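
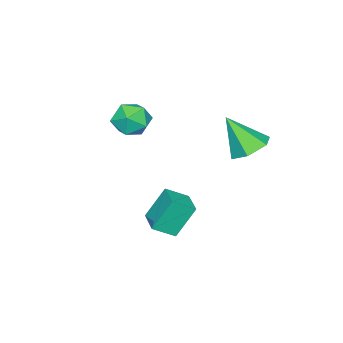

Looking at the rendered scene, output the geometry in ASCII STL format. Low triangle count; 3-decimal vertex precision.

solid 
facet normal 0.294 0.767 0.571
outer loop
vertex -0.722 -0.528 1.417
vertex -1.156 -0.994 2.267
vertex -0.144 -1.192 2.011
endloop
endfacet
facet normal 0.743 0.669 0.024
outer loop
vertex -0.722 -0.528 1.417
vertex -0.144 -1.192 2.011
vertex -0.075 -1.23 0.952
endloop
endfacet
facet normal 0.370 0.726 -0.580
outer loop
vertex -0.722 -0.528 1.417
vertex -0.075 -1.23 0.952
vertex -1.043 -1.055 0.553
endloop
endfacet
facet normal -0.310 0.858 -0.408
outer loop
vertex -0.722 -0.528 1.417
vertex -1.043 -1.055 0.553
vertex -1.711 -0.91 1.365
endloop
endfacet
facet normal -0.357 0.884 0.302
outer loop
vertex -0.722 -0.528 1.417
vertex -1.711 -0.91 1.365
vertex -1.156 -0.994 2.267
endloop
endfacet
facet normal 0.998 0.003 0.065
outer loop
vertex -0.075 -1.23 0.952
vertex -0.144 -1.192 2.011
vertex -0.109 -2.13 1.515
endloop
endfacet
facet normal 0.272 0.161 0.949
outer loop
vertex -0.144 -1.192 2.011
vertex -1.156 -0.994 2.267
vertex -0.777 -1.985 2.327
endloop
endfacet
facet normal -0.782 0.351 0.514
outer loop
vertex -1.156 -0.994 2.267
vertex -1.711 -0.91 1.365
vertex -1.745 -1.81 1.928
endloop
endfacet
facet normal -0.706 0.310 -0.636
outer loop
vertex -1.711 -0.91 1.365
vertex -1.043 -1.055 0.553
vertex -1.676 -1.848 0.869
endloop
endfacet
facet normal 0.394 0.095 -0.914
outer loop
vertex -1.043 -1.055 0.553
vertex -0.075 -1.23 0.952
vertex -0.664 -2.046 0.613
endloop
endfacet
facet normal 0.310 -0.858 0.408
outer loop
vertex -1.098 -2.512 1.463
vertex -0.109 -2.13 1.515
vertex -0.777 -1.985 2.327
endloop
endfacet
facet normal -0.370 -0.726 0.580
outer loop
vertex -1.098 -2.512 1.463
vertex -0.777 -1.985 2.327
vertex -1.745 -1.81 1.928
endloop
endfacet
facet normal -0.743 -0.669 -0.024
outer loop
vertex -1.098 -2.512 1.463
vertex -1.745 -1.81 1.928
vertex -1.676 -1.848 0.869
endloop
endfacet
facet normal -0.294 -0.767 -0.571
outer loop
vertex -1.098 -2.512 1.463
vertex -1.676 -1.848 0.869
vertex -0.664 -2.046 0.613
endloop
endfacet
facet normal 0.357 -0.884 -0.302
outer loop
vertex -1.098 -2.512 1.463
vertex -0.664 -2.046 0.613
vertex -0.109 -2.13 1.515
endloop
endfacet
facet normal 0.706 -0.310 0.636
outer loop
vertex -0.777 -1.985 2.327
vertex -0.109 -2.13 1.515
vertex -0.144 -1.192 2.011
endloop
endfacet
facet normal -0.394 -0.095 0.914
outer loop
vertex -1.745 -1.81 1.928
vertex -0.777 -1.985 2.327
vertex -1.156 -0.994 2.267
endloop
endfacet
facet normal -0.998 -0.003 -0.065
outer loop
vertex -1.676 -1.848 0.869
vertex -1.745 -1.81 1.928
vertex -1.711 -0.91 1.365
endloop
endfacet
facet normal -0.272 -0.161 -0.949
outer loop
vertex -0.664 -2.046 0.613
vertex -1.676 -1.848 0.869
vertex -1.043 -1.055 0.553
endloop
endfacet
facet normal 0.782 -0.351 -0.514
outer loop
vertex -0.109 -2.13 1.515
vertex -0.664 -2.046 0.613
vertex -0.075 -1.23 0.952
endloop
endfacet
facet normal -0.412 0.303 0.859
outer loop
vertex 0.41 1.278 -1.435
vertex 1.363 2.328 -1.349
vertex -0.361 2.031 -2.07
endloop
endfacet
facet normal -0.671 -0.739 -0.061
outer loop
vertex 0.397 1.472 -3.651
vertex 0.41 1.278 -1.435
vertex -0.361 2.031 -2.07
endloop
endfacet
facet normal -0.412 0.304 0.859
outer loop
vertex -0.361 2.031 -2.07
vertex 1.363 2.328 -1.349
vertex 0.592 3.08 -1.984
endloop
endfacet
facet normal -0.616 0.602 -0.508
outer loop
vertex 0.592 3.08 -1.984
vertex 0.397 1.472 -3.651
vertex -0.361 2.031 -2.07
endloop
endfacet
facet normal 0.617 -0.601 0.508
outer loop
vertex 0.41 1.278 -1.435
vertex 2.121 1.769 -2.93
vertex 1.363 2.328 -1.349
endloop
endfacet
facet normal -0.671 -0.739 -0.061
outer loop
vertex 1.168 0.72 -3.016
vertex 0.41 1.278 -1.435
vertex 0.397 1.472 -3.651
endloop
endfacet
facet normal 0.616 -0.602 0.508
outer loop
vertex 1.168 0.72 -3.016
vertex 2.121 1.769 -2.93
vertex 0.41 1.278 -1.435
endloop
endfacet
facet normal 0.671 0.739 0.060
outer loop
vertex 1.363 2.328 -1.349
vertex 2.121 1.769 -2.93
vertex 0.592 3.08 -1.984
endloop
endfacet
facet normal -0.617 0.601 -0.508
outer loop
vertex 1.35 2.522 -3.565
vertex 0.397 1.472 -3.651
vertex 0.592 3.08 -1.984
endloop
endfacet
facet normal 0.671 0.739 0.061
outer loop
vertex 0.592 3.08 -1.984
vertex 2.121 1.769 -2.93
vertex 1.35 2.522 -3.565
endloop
endfacet
facet normal 0.412 -0.303 -0.859
outer loop
vertex 1.35 2.522 -3.565
vertex 1.168 0.72 -3.016
vertex 0.397 1.472 -3.651
endloop
endfacet
facet normal 0.412 -0.303 -0.859
outer loop
vertex 2.121 1.769 -2.93
vertex 1.168 0.72 -3.016
vertex 1.35 2.522 -3.565
endloop
endfacet
facet normal -0.137 0.549 -0.825
outer loop
vertex -1.314 3.655 0.478
vertex -2.173 4.096 0.914
vertex -1.221 4.541 1.052
endloop
endfacet
facet normal 0.959 -0.218 0.182
outer loop
vertex -1.314 3.655 0.478
vertex -1.221 4.541 1.052
vertex -1.887 2.944 2.646
endloop
endfacet
facet normal -0.137 0.549 -0.824
outer loop
vertex -1.221 4.541 1.052
vertex -2.173 4.096 0.914
vertex -2.08 4.982 1.489
endloop
endfacet
facet normal 0.577 0.444 0.686
outer loop
vertex -1.221 4.541 1.052
vertex -2.08 4.982 1.489
vertex -1.887 2.944 2.646
endloop
endfacet
facet normal -0.136 0.549 -0.824
outer loop
vertex -2.08 4.982 1.489
vertex -2.173 4.096 0.914
vertex -3.032 4.538 1.35
endloop
endfacet
facet normal -0.328 0.443 0.834
outer loop
vertex -2.08 4.982 1.489
vertex -3.032 4.538 1.35
vertex -1.887 2.944 2.646
endloop
endfacet
facet normal -0.136 0.549 -0.825
outer loop
vertex -3.032 4.538 1.35
vertex -2.173 4.096 0.914
vertex -3.126 3.652 0.776
endloop
endfacet
facet normal -0.849 -0.220 0.479
outer loop
vertex -3.032 4.538 1.35
vertex -3.126 3.652 0.776
vertex -1.887 2.944 2.646
endloop
endfacet
facet normal -0.136 0.549 -0.825
outer loop
vertex -3.126 3.652 0.776
vertex -2.173 4.096 0.914
vertex -2.266 3.211 0.34
endloop
endfacet
facet normal -0.466 -0.884 -0.026
outer loop
vertex -3.126 3.652 0.776
vertex -2.266 3.211 0.34
vertex -1.887 2.944 2.646
endloop
endfacet
facet normal -0.137 0.549 -0.825
outer loop
vertex -2.266 3.211 0.34
vertex -2.173 4.096 0.914
vertex -1.314 3.655 0.478
endloop
endfacet
facet normal 0.437 -0.883 -0.174
outer loop
vertex -2.266 3.211 0.34
vertex -1.314 3.655 0.478
vertex -1.887 2.944 2.646
endloop
endfacet

endsolid


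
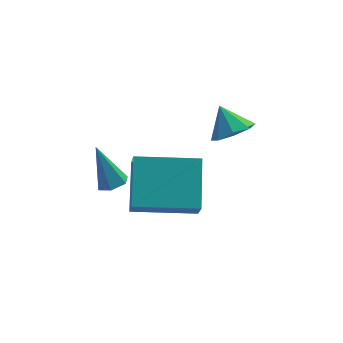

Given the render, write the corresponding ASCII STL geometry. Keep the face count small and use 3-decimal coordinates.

solid 
facet normal 0.225 -0.641 -0.733
outer loop
vertex 4.579 2.255 -0.708
vertex 3.951 1.856 -0.552
vertex 4.117 2.439 -1.011
endloop
endfacet
facet normal 0.350 0.936 0.036
outer loop
vertex 4.579 2.255 -0.708
vertex 4.117 2.439 -1.011
vertex 3.709 2.544 0.232
endloop
endfacet
facet normal 0.226 -0.642 -0.733
outer loop
vertex 4.117 2.439 -1.011
vertex 3.951 1.856 -0.552
vertex 3.558 2.281 -1.045
endloop
endfacet
facet normal -0.259 0.952 -0.165
outer loop
vertex 4.117 2.439 -1.011
vertex 3.558 2.281 -1.045
vertex 3.709 2.544 0.232
endloop
endfacet
facet normal 0.225 -0.642 -0.733
outer loop
vertex 3.558 2.281 -1.045
vertex 3.951 1.856 -0.552
vertex 3.229 1.875 -0.79
endloop
endfacet
facet normal -0.787 0.616 -0.034
outer loop
vertex 3.558 2.281 -1.045
vertex 3.229 1.875 -0.79
vertex 3.709 2.544 0.232
endloop
endfacet
facet normal 0.225 -0.642 -0.733
outer loop
vertex 3.229 1.875 -0.79
vertex 3.951 1.856 -0.552
vertex 3.323 1.458 -0.396
endloop
endfacet
facet normal -0.927 0.125 0.354
outer loop
vertex 3.229 1.875 -0.79
vertex 3.323 1.458 -0.396
vertex 3.709 2.544 0.232
endloop
endfacet
facet normal 0.225 -0.642 -0.733
outer loop
vertex 3.323 1.458 -0.396
vertex 3.951 1.856 -0.552
vertex 3.784 1.274 -0.093
endloop
endfacet
facet normal -0.597 -0.232 0.768
outer loop
vertex 3.323 1.458 -0.396
vertex 3.784 1.274 -0.093
vertex 3.709 2.544 0.232
endloop
endfacet
facet normal 0.226 -0.642 -0.732
outer loop
vertex 3.784 1.274 -0.093
vertex 3.951 1.856 -0.552
vertex 4.343 1.432 -0.059
endloop
endfacet
facet normal 0.011 -0.247 0.969
outer loop
vertex 3.784 1.274 -0.093
vertex 4.343 1.432 -0.059
vertex 3.709 2.544 0.232
endloop
endfacet
facet normal 0.226 -0.643 -0.732
outer loop
vertex 4.343 1.432 -0.059
vertex 3.951 1.856 -0.552
vertex 4.672 1.838 -0.314
endloop
endfacet
facet normal 0.540 0.089 0.837
outer loop
vertex 4.343 1.432 -0.059
vertex 4.672 1.838 -0.314
vertex 3.709 2.544 0.232
endloop
endfacet
facet normal 0.226 -0.642 -0.733
outer loop
vertex 4.672 1.838 -0.314
vertex 3.951 1.856 -0.552
vertex 4.579 2.255 -0.708
endloop
endfacet
facet normal 0.680 0.578 0.451
outer loop
vertex 4.672 1.838 -0.314
vertex 4.579 2.255 -0.708
vertex 3.709 2.544 0.232
endloop
endfacet
facet normal 0.224 -0.420 -0.880
outer loop
vertex 0.242 1.121 -1.361
vertex -0.076 1.454 -1.601
vertex 0.425 1.577 -1.532
endloop
endfacet
facet normal 0.810 -0.109 0.576
outer loop
vertex 0.242 1.121 -1.361
vertex 0.425 1.577 -1.532
vertex -0.424 2.106 -0.239
endloop
endfacet
facet normal 0.224 -0.421 -0.879
outer loop
vertex 0.425 1.577 -1.532
vertex -0.076 1.454 -1.601
vertex 0.106 1.91 -1.773
endloop
endfacet
facet normal 0.665 0.735 0.136
outer loop
vertex 0.425 1.577 -1.532
vertex 0.106 1.91 -1.773
vertex -0.424 2.106 -0.239
endloop
endfacet
facet normal 0.224 -0.421 -0.879
outer loop
vertex 0.106 1.91 -1.773
vertex -0.076 1.454 -1.601
vertex -0.394 1.788 -1.842
endloop
endfacet
facet normal -0.207 0.959 -0.194
outer loop
vertex 0.106 1.91 -1.773
vertex -0.394 1.788 -1.842
vertex -0.424 2.106 -0.239
endloop
endfacet
facet normal 0.225 -0.420 -0.879
outer loop
vertex -0.394 1.788 -1.842
vertex -0.076 1.454 -1.601
vertex -0.577 1.332 -1.671
endloop
endfacet
facet normal -0.935 0.343 -0.086
outer loop
vertex -0.394 1.788 -1.842
vertex -0.577 1.332 -1.671
vertex -0.424 2.106 -0.239
endloop
endfacet
facet normal 0.225 -0.421 -0.879
outer loop
vertex -0.577 1.332 -1.671
vertex -0.076 1.454 -1.601
vertex -0.259 0.999 -1.43
endloop
endfacet
facet normal -0.791 -0.499 0.354
outer loop
vertex -0.577 1.332 -1.671
vertex -0.259 0.999 -1.43
vertex -0.424 2.106 -0.239
endloop
endfacet
facet normal 0.223 -0.420 -0.879
outer loop
vertex -0.259 0.999 -1.43
vertex -0.076 1.454 -1.601
vertex 0.242 1.121 -1.361
endloop
endfacet
facet normal 0.082 -0.724 0.685
outer loop
vertex -0.259 0.999 -1.43
vertex 0.242 1.121 -1.361
vertex -0.424 2.106 -0.239
endloop
endfacet
facet normal -0.960 0.269 0.078
outer loop
vertex 0.374 0.993 -2.508
vertex 0.869 2.474 -1.516
vertex 0.468 1.609 -3.475
endloop
endfacet
facet normal -0.268 -0.801 -0.536
outer loop
vertex 2.551 1.026 -3.644
vertex 0.374 0.993 -2.508
vertex 0.468 1.609 -3.475
endloop
endfacet
facet normal -0.960 0.269 0.078
outer loop
vertex 0.468 1.609 -3.475
vertex 0.869 2.474 -1.516
vertex 0.963 3.09 -2.483
endloop
endfacet
facet normal 0.082 0.536 -0.840
outer loop
vertex 0.963 3.09 -2.483
vertex 2.551 1.026 -3.644
vertex 0.468 1.609 -3.475
endloop
endfacet
facet normal -0.082 -0.536 0.840
outer loop
vertex 0.374 0.993 -2.508
vertex 2.952 1.891 -1.685
vertex 0.869 2.474 -1.516
endloop
endfacet
facet normal -0.268 -0.801 -0.536
outer loop
vertex 2.457 0.41 -2.677
vertex 0.374 0.993 -2.508
vertex 2.551 1.026 -3.644
endloop
endfacet
facet normal -0.082 -0.536 0.840
outer loop
vertex 2.457 0.41 -2.677
vertex 2.952 1.891 -1.685
vertex 0.374 0.993 -2.508
endloop
endfacet
facet normal 0.268 0.801 0.536
outer loop
vertex 0.869 2.474 -1.516
vertex 2.952 1.891 -1.685
vertex 0.963 3.09 -2.483
endloop
endfacet
facet normal 0.082 0.536 -0.840
outer loop
vertex 3.046 2.507 -2.652
vertex 2.551 1.026 -3.644
vertex 0.963 3.09 -2.483
endloop
endfacet
facet normal 0.268 0.801 0.536
outer loop
vertex 0.963 3.09 -2.483
vertex 2.952 1.891 -1.685
vertex 3.046 2.507 -2.652
endloop
endfacet
facet normal 0.960 -0.269 -0.078
outer loop
vertex 3.046 2.507 -2.652
vertex 2.457 0.41 -2.677
vertex 2.551 1.026 -3.644
endloop
endfacet
facet normal 0.960 -0.269 -0.078
outer loop
vertex 2.952 1.891 -1.685
vertex 2.457 0.41 -2.677
vertex 3.046 2.507 -2.652
endloop
endfacet

endsolid


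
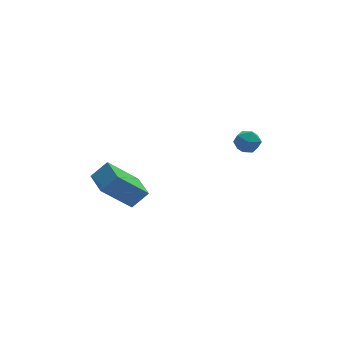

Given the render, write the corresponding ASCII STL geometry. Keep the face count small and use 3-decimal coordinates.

solid 
facet normal -0.723 -0.046 -0.689
outer loop
vertex -2.253 2.508 -1.25
vertex -2.382 3.75 -1.197
vertex -0.934 2.705 -2.646
endloop
endfacet
facet normal 0.103 -0.994 -0.043
outer loop
vertex -0.218 2.75 -1.963
vertex -2.253 2.508 -1.25
vertex -0.934 2.705 -2.646
endloop
endfacet
facet normal -0.723 -0.045 -0.690
outer loop
vertex -0.934 2.705 -2.646
vertex -2.382 3.75 -1.197
vertex -1.063 3.947 -2.592
endloop
endfacet
facet normal 0.683 0.102 -0.723
outer loop
vertex -1.063 3.947 -2.592
vertex -0.218 2.75 -1.963
vertex -0.934 2.705 -2.646
endloop
endfacet
facet normal -0.683 -0.102 0.723
outer loop
vertex -2.253 2.508 -1.25
vertex -1.666 3.795 -0.514
vertex -2.382 3.75 -1.197
endloop
endfacet
facet normal 0.103 -0.994 -0.043
outer loop
vertex -1.537 2.553 -0.568
vertex -2.253 2.508 -1.25
vertex -0.218 2.75 -1.963
endloop
endfacet
facet normal -0.683 -0.102 0.723
outer loop
vertex -1.537 2.553 -0.568
vertex -1.666 3.795 -0.514
vertex -2.253 2.508 -1.25
endloop
endfacet
facet normal -0.103 0.994 0.043
outer loop
vertex -2.382 3.75 -1.197
vertex -1.666 3.795 -0.514
vertex -1.063 3.947 -2.592
endloop
endfacet
facet normal 0.683 0.102 -0.724
outer loop
vertex -0.347 3.992 -1.91
vertex -0.218 2.75 -1.963
vertex -1.063 3.947 -2.592
endloop
endfacet
facet normal -0.103 0.994 0.043
outer loop
vertex -1.063 3.947 -2.592
vertex -1.666 3.795 -0.514
vertex -0.347 3.992 -1.91
endloop
endfacet
facet normal 0.723 0.046 0.690
outer loop
vertex -0.347 3.992 -1.91
vertex -1.537 2.553 -0.568
vertex -0.218 2.75 -1.963
endloop
endfacet
facet normal 0.723 0.045 0.689
outer loop
vertex -1.666 3.795 -0.514
vertex -1.537 2.553 -0.568
vertex -0.347 3.992 -1.91
endloop
endfacet
facet normal -0.316 0.943 -0.105
outer loop
vertex 3.972 3.189 0.157
vertex 3.386 3.014 0.351
vertex 3.822 3.208 0.78
endloop
endfacet
facet normal 0.377 0.924 0.062
outer loop
vertex 3.972 3.189 0.157
vertex 3.822 3.208 0.78
vertex 4.395 2.987 0.595
endloop
endfacet
facet normal 0.714 0.545 -0.438
outer loop
vertex 3.972 3.189 0.157
vertex 4.395 2.987 0.595
vertex 4.313 2.657 0.051
endloop
endfacet
facet normal 0.231 0.330 -0.915
outer loop
vertex 3.972 3.189 0.157
vertex 4.313 2.657 0.051
vertex 3.69 2.674 -0.1
endloop
endfacet
facet normal -0.407 0.576 -0.709
outer loop
vertex 3.972 3.189 0.157
vertex 3.69 2.674 -0.1
vertex 3.386 3.014 0.351
endloop
endfacet
facet normal 0.444 0.578 0.685
outer loop
vertex 4.395 2.987 0.595
vertex 3.822 3.208 0.78
vertex 4.07 2.686 1.06
endloop
endfacet
facet normal -0.677 0.609 0.413
outer loop
vertex 3.822 3.208 0.78
vertex 3.386 3.014 0.351
vertex 3.447 2.703 0.909
endloop
endfacet
facet normal -0.824 0.015 -0.566
outer loop
vertex 3.386 3.014 0.351
vertex 3.69 2.674 -0.1
vertex 3.365 2.373 0.365
endloop
endfacet
facet normal 0.208 -0.384 -0.900
outer loop
vertex 3.69 2.674 -0.1
vertex 4.313 2.657 0.051
vertex 3.938 2.152 0.18
endloop
endfacet
facet normal 0.991 -0.035 -0.128
outer loop
vertex 4.313 2.657 0.051
vertex 4.395 2.987 0.595
vertex 4.374 2.346 0.609
endloop
endfacet
facet normal -0.231 -0.330 0.915
outer loop
vertex 3.788 2.171 0.803
vertex 4.07 2.686 1.06
vertex 3.447 2.703 0.909
endloop
endfacet
facet normal -0.714 -0.545 0.438
outer loop
vertex 3.788 2.171 0.803
vertex 3.447 2.703 0.909
vertex 3.365 2.373 0.365
endloop
endfacet
facet normal -0.377 -0.924 -0.062
outer loop
vertex 3.788 2.171 0.803
vertex 3.365 2.373 0.365
vertex 3.938 2.152 0.18
endloop
endfacet
facet normal 0.316 -0.943 0.105
outer loop
vertex 3.788 2.171 0.803
vertex 3.938 2.152 0.18
vertex 4.374 2.346 0.609
endloop
endfacet
facet normal 0.407 -0.576 0.709
outer loop
vertex 3.788 2.171 0.803
vertex 4.374 2.346 0.609
vertex 4.07 2.686 1.06
endloop
endfacet
facet normal -0.208 0.384 0.900
outer loop
vertex 3.447 2.703 0.909
vertex 4.07 2.686 1.06
vertex 3.822 3.208 0.78
endloop
endfacet
facet normal -0.991 0.035 0.128
outer loop
vertex 3.365 2.373 0.365
vertex 3.447 2.703 0.909
vertex 3.386 3.014 0.351
endloop
endfacet
facet normal -0.444 -0.578 -0.685
outer loop
vertex 3.938 2.152 0.18
vertex 3.365 2.373 0.365
vertex 3.69 2.674 -0.1
endloop
endfacet
facet normal 0.677 -0.609 -0.413
outer loop
vertex 4.374 2.346 0.609
vertex 3.938 2.152 0.18
vertex 4.313 2.657 0.051
endloop
endfacet
facet normal 0.824 -0.015 0.566
outer loop
vertex 4.07 2.686 1.06
vertex 4.374 2.346 0.609
vertex 4.395 2.987 0.595
endloop
endfacet

endsolid


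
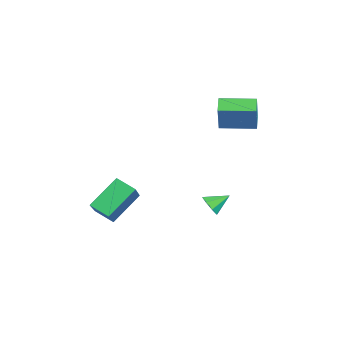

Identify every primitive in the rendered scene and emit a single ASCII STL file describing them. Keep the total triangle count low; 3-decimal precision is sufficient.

solid 
facet normal 0.181 -0.835 -0.520
outer loop
vertex 0.001 2.667 -2.638
vertex -0.478 2.349 -2.294
vertex -0.459 2.706 -2.861
endloop
endfacet
facet normal 0.266 0.880 -0.394
outer loop
vertex 0.001 2.667 -2.638
vertex -0.459 2.706 -2.861
vertex -0.682 3.291 -1.706
endloop
endfacet
facet normal 0.181 -0.835 -0.520
outer loop
vertex -0.459 2.706 -2.861
vertex -0.478 2.349 -2.294
vertex -0.93 2.536 -2.752
endloop
endfacet
facet normal -0.394 0.787 -0.475
outer loop
vertex -0.459 2.706 -2.861
vertex -0.93 2.536 -2.752
vertex -0.682 3.291 -1.706
endloop
endfacet
facet normal 0.182 -0.835 -0.520
outer loop
vertex -0.93 2.536 -2.752
vertex -0.478 2.349 -2.294
vertex -1.137 2.256 -2.375
endloop
endfacet
facet normal -0.873 0.469 -0.131
outer loop
vertex -0.93 2.536 -2.752
vertex -1.137 2.256 -2.375
vertex -0.682 3.291 -1.706
endloop
endfacet
facet normal 0.182 -0.834 -0.522
outer loop
vertex -1.137 2.256 -2.375
vertex -0.478 2.349 -2.294
vertex -0.957 2.03 -1.951
endloop
endfacet
facet normal -0.893 0.110 0.437
outer loop
vertex -1.137 2.256 -2.375
vertex -0.957 2.03 -1.951
vertex -0.682 3.291 -1.706
endloop
endfacet
facet normal 0.182 -0.834 -0.521
outer loop
vertex -0.957 2.03 -1.951
vertex -0.478 2.349 -2.294
vertex -0.497 1.991 -1.728
endloop
endfacet
facet normal -0.440 -0.078 0.895
outer loop
vertex -0.957 2.03 -1.951
vertex -0.497 1.991 -1.728
vertex -0.682 3.291 -1.706
endloop
endfacet
facet normal 0.180 -0.834 -0.521
outer loop
vertex -0.497 1.991 -1.728
vertex -0.478 2.349 -2.294
vertex -0.026 2.161 -1.837
endloop
endfacet
facet normal 0.220 0.015 0.975
outer loop
vertex -0.497 1.991 -1.728
vertex -0.026 2.161 -1.837
vertex -0.682 3.291 -1.706
endloop
endfacet
facet normal 0.180 -0.834 -0.521
outer loop
vertex -0.026 2.161 -1.837
vertex -0.478 2.349 -2.294
vertex 0.181 2.441 -2.214
endloop
endfacet
facet normal 0.700 0.333 0.632
outer loop
vertex -0.026 2.161 -1.837
vertex 0.181 2.441 -2.214
vertex -0.682 3.291 -1.706
endloop
endfacet
facet normal 0.180 -0.834 -0.521
outer loop
vertex 0.181 2.441 -2.214
vertex -0.478 2.349 -2.294
vertex 0.001 2.667 -2.638
endloop
endfacet
facet normal 0.719 0.692 0.064
outer loop
vertex 0.181 2.441 -2.214
vertex 0.001 2.667 -2.638
vertex -0.682 3.291 -1.706
endloop
endfacet
facet normal -0.889 0.063 0.454
outer loop
vertex -2.39 2.773 4.01
vertex -2.248 4.587 4.036
vertex -3.154 2.854 2.505
endloop
endfacet
facet normal -0.078 -0.997 -0.014
outer loop
vertex -2.292 2.793 2.064
vertex -2.39 2.773 4.01
vertex -3.154 2.854 2.505
endloop
endfacet
facet normal -0.889 0.063 0.454
outer loop
vertex -3.154 2.854 2.505
vertex -2.248 4.587 4.036
vertex -3.012 4.669 2.531
endloop
endfacet
facet normal -0.452 0.048 -0.891
outer loop
vertex -3.012 4.669 2.531
vertex -2.292 2.793 2.064
vertex -3.154 2.854 2.505
endloop
endfacet
facet normal 0.452 -0.048 0.891
outer loop
vertex -2.39 2.773 4.01
vertex -1.386 4.526 3.595
vertex -2.248 4.587 4.036
endloop
endfacet
facet normal -0.079 -0.997 -0.014
outer loop
vertex -1.528 2.711 3.569
vertex -2.39 2.773 4.01
vertex -2.292 2.793 2.064
endloop
endfacet
facet normal 0.452 -0.048 0.891
outer loop
vertex -1.528 2.711 3.569
vertex -1.386 4.526 3.595
vertex -2.39 2.773 4.01
endloop
endfacet
facet normal 0.078 0.997 0.015
outer loop
vertex -2.248 4.587 4.036
vertex -1.386 4.526 3.595
vertex -3.012 4.669 2.531
endloop
endfacet
facet normal -0.452 0.048 -0.891
outer loop
vertex -2.15 4.607 2.09
vertex -2.292 2.793 2.064
vertex -3.012 4.669 2.531
endloop
endfacet
facet normal 0.079 0.997 0.014
outer loop
vertex -3.012 4.669 2.531
vertex -1.386 4.526 3.595
vertex -2.15 4.607 2.09
endloop
endfacet
facet normal 0.889 -0.063 -0.454
outer loop
vertex -2.15 4.607 2.09
vertex -1.528 2.711 3.569
vertex -2.292 2.793 2.064
endloop
endfacet
facet normal 0.889 -0.063 -0.454
outer loop
vertex -1.386 4.526 3.595
vertex -1.528 2.711 3.569
vertex -2.15 4.607 2.09
endloop
endfacet
facet normal -0.441 0.607 0.662
outer loop
vertex 1.988 -1.96 0.786
vertex 2.44 -1.089 0.288
vertex 0.328 -1.809 -0.458
endloop
endfacet
facet normal -0.411 -0.791 0.452
outer loop
vertex 1.2 -3.011 -1.768
vertex 1.988 -1.96 0.786
vertex 0.328 -1.809 -0.458
endloop
endfacet
facet normal -0.441 0.607 0.661
outer loop
vertex 0.328 -1.809 -0.458
vertex 2.44 -1.089 0.288
vertex 0.78 -0.939 -0.956
endloop
endfacet
facet normal -0.798 0.072 -0.598
outer loop
vertex 0.78 -0.939 -0.956
vertex 1.2 -3.011 -1.768
vertex 0.328 -1.809 -0.458
endloop
endfacet
facet normal 0.798 -0.072 0.598
outer loop
vertex 1.988 -1.96 0.786
vertex 3.312 -2.291 -1.022
vertex 2.44 -1.089 0.288
endloop
endfacet
facet normal -0.411 -0.792 0.452
outer loop
vertex 2.86 -3.161 -0.524
vertex 1.988 -1.96 0.786
vertex 1.2 -3.011 -1.768
endloop
endfacet
facet normal 0.798 -0.073 0.598
outer loop
vertex 2.86 -3.161 -0.524
vertex 3.312 -2.291 -1.022
vertex 1.988 -1.96 0.786
endloop
endfacet
facet normal 0.411 0.791 -0.453
outer loop
vertex 2.44 -1.089 0.288
vertex 3.312 -2.291 -1.022
vertex 0.78 -0.939 -0.956
endloop
endfacet
facet normal -0.798 0.072 -0.598
outer loop
vertex 1.652 -2.14 -2.266
vertex 1.2 -3.011 -1.768
vertex 0.78 -0.939 -0.956
endloop
endfacet
facet normal 0.411 0.792 -0.452
outer loop
vertex 0.78 -0.939 -0.956
vertex 3.312 -2.291 -1.022
vertex 1.652 -2.14 -2.266
endloop
endfacet
facet normal 0.441 -0.607 -0.661
outer loop
vertex 1.652 -2.14 -2.266
vertex 2.86 -3.161 -0.524
vertex 1.2 -3.011 -1.768
endloop
endfacet
facet normal 0.440 -0.607 -0.661
outer loop
vertex 3.312 -2.291 -1.022
vertex 2.86 -3.161 -0.524
vertex 1.652 -2.14 -2.266
endloop
endfacet

endsolid


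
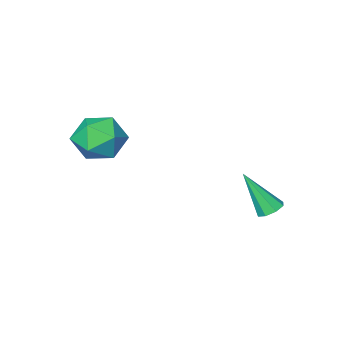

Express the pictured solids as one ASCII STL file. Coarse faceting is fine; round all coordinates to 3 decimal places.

solid 
facet normal 0.041 -0.273 0.961
outer loop
vertex 4.501 -2.255 4.188
vertex 3.309 -2.378 4.204
vertex 4.003 -3.309 3.91
endloop
endfacet
facet normal 0.637 -0.463 0.616
outer loop
vertex 4.501 -2.255 4.188
vertex 4.003 -3.309 3.91
vertex 4.926 -2.895 3.268
endloop
endfacet
facet normal 0.931 0.126 0.343
outer loop
vertex 4.501 -2.255 4.188
vertex 4.926 -2.895 3.268
vertex 4.803 -1.707 3.166
endloop
endfacet
facet normal 0.517 0.681 0.518
outer loop
vertex 4.501 -2.255 4.188
vertex 4.803 -1.707 3.166
vertex 3.803 -1.387 3.744
endloop
endfacet
facet normal -0.033 0.434 0.900
outer loop
vertex 4.501 -2.255 4.188
vertex 3.803 -1.387 3.744
vertex 3.309 -2.378 4.204
endloop
endfacet
facet normal 0.451 -0.889 0.075
outer loop
vertex 4.926 -2.895 3.268
vertex 4.003 -3.309 3.91
vertex 3.997 -3.413 2.716
endloop
endfacet
facet normal -0.512 -0.581 0.632
outer loop
vertex 4.003 -3.309 3.91
vertex 3.309 -2.378 4.204
vertex 2.997 -3.093 3.294
endloop
endfacet
facet normal -0.631 0.563 0.534
outer loop
vertex 3.309 -2.378 4.204
vertex 3.803 -1.387 3.744
vertex 2.874 -1.905 3.192
endloop
endfacet
facet normal 0.259 0.962 -0.085
outer loop
vertex 3.803 -1.387 3.744
vertex 4.803 -1.707 3.166
vertex 3.797 -1.491 2.55
endloop
endfacet
facet normal 0.927 0.064 -0.369
outer loop
vertex 4.803 -1.707 3.166
vertex 4.926 -2.895 3.268
vertex 4.491 -2.422 2.256
endloop
endfacet
facet normal -0.517 -0.681 -0.518
outer loop
vertex 3.299 -2.545 2.272
vertex 3.997 -3.413 2.716
vertex 2.997 -3.093 3.294
endloop
endfacet
facet normal -0.931 -0.126 -0.343
outer loop
vertex 3.299 -2.545 2.272
vertex 2.997 -3.093 3.294
vertex 2.874 -1.905 3.192
endloop
endfacet
facet normal -0.637 0.463 -0.616
outer loop
vertex 3.299 -2.545 2.272
vertex 2.874 -1.905 3.192
vertex 3.797 -1.491 2.55
endloop
endfacet
facet normal -0.041 0.273 -0.961
outer loop
vertex 3.299 -2.545 2.272
vertex 3.797 -1.491 2.55
vertex 4.491 -2.422 2.256
endloop
endfacet
facet normal 0.033 -0.434 -0.900
outer loop
vertex 3.299 -2.545 2.272
vertex 4.491 -2.422 2.256
vertex 3.997 -3.413 2.716
endloop
endfacet
facet normal -0.259 -0.962 0.085
outer loop
vertex 2.997 -3.093 3.294
vertex 3.997 -3.413 2.716
vertex 4.003 -3.309 3.91
endloop
endfacet
facet normal -0.927 -0.064 0.369
outer loop
vertex 2.874 -1.905 3.192
vertex 2.997 -3.093 3.294
vertex 3.309 -2.378 4.204
endloop
endfacet
facet normal -0.451 0.889 -0.075
outer loop
vertex 3.797 -1.491 2.55
vertex 2.874 -1.905 3.192
vertex 3.803 -1.387 3.744
endloop
endfacet
facet normal 0.512 0.581 -0.632
outer loop
vertex 4.491 -2.422 2.256
vertex 3.797 -1.491 2.55
vertex 4.803 -1.707 3.166
endloop
endfacet
facet normal 0.631 -0.563 -0.534
outer loop
vertex 3.997 -3.413 2.716
vertex 4.491 -2.422 2.256
vertex 4.926 -2.895 3.268
endloop
endfacet
facet normal -0.335 0.427 -0.840
outer loop
vertex -0.296 2.803 0.237
vertex -0.778 2.445 0.247
vertex -0.647 2.986 0.47
endloop
endfacet
facet normal 0.619 0.674 0.403
outer loop
vertex -0.296 2.803 0.237
vertex -0.647 2.986 0.47
vertex -0.082 1.555 1.993
endloop
endfacet
facet normal -0.337 0.427 -0.839
outer loop
vertex -0.647 2.986 0.47
vertex -0.778 2.445 0.247
vertex -1.074 2.852 0.573
endloop
endfacet
facet normal -0.057 0.717 0.695
outer loop
vertex -0.647 2.986 0.47
vertex -1.074 2.852 0.573
vertex -0.082 1.555 1.993
endloop
endfacet
facet normal -0.334 0.429 -0.839
outer loop
vertex -1.074 2.852 0.573
vertex -0.778 2.445 0.247
vertex -1.328 2.48 0.484
endloop
endfacet
facet normal -0.651 0.276 0.707
outer loop
vertex -1.074 2.852 0.573
vertex -1.328 2.48 0.484
vertex -0.082 1.555 1.993
endloop
endfacet
facet normal -0.334 0.429 -0.839
outer loop
vertex -1.328 2.48 0.484
vertex -0.778 2.445 0.247
vertex -1.26 2.087 0.256
endloop
endfacet
facet normal -0.813 -0.391 0.432
outer loop
vertex -1.328 2.48 0.484
vertex -1.26 2.087 0.256
vertex -0.082 1.555 1.993
endloop
endfacet
facet normal -0.334 0.428 -0.840
outer loop
vertex -1.26 2.087 0.256
vertex -0.778 2.445 0.247
vertex -0.909 1.904 0.023
endloop
endfacet
facet normal -0.447 -0.894 0.029
outer loop
vertex -1.26 2.087 0.256
vertex -0.909 1.904 0.023
vertex -0.082 1.555 1.993
endloop
endfacet
facet normal -0.334 0.428 -0.840
outer loop
vertex -0.909 1.904 0.023
vertex -0.778 2.445 0.247
vertex -0.482 2.037 -0.079
endloop
endfacet
facet normal 0.229 -0.937 -0.262
outer loop
vertex -0.909 1.904 0.023
vertex -0.482 2.037 -0.079
vertex -0.082 1.555 1.993
endloop
endfacet
facet normal -0.335 0.428 -0.840
outer loop
vertex -0.482 2.037 -0.079
vertex -0.778 2.445 0.247
vertex -0.228 2.41 0.01
endloop
endfacet
facet normal 0.824 -0.496 -0.274
outer loop
vertex -0.482 2.037 -0.079
vertex -0.228 2.41 0.01
vertex -0.082 1.555 1.993
endloop
endfacet
facet normal -0.335 0.427 -0.840
outer loop
vertex -0.228 2.41 0.01
vertex -0.778 2.445 0.247
vertex -0.296 2.803 0.237
endloop
endfacet
facet normal 0.985 0.170 0.001
outer loop
vertex -0.228 2.41 0.01
vertex -0.296 2.803 0.237
vertex -0.082 1.555 1.993
endloop
endfacet

endsolid


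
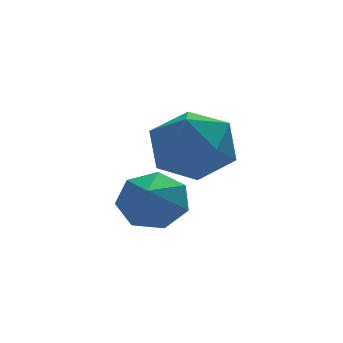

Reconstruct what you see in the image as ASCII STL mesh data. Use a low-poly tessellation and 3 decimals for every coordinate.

solid 
facet normal 0.313 0.778 -0.544
outer loop
vertex 2.682 -0.76 -1.082
vertex 2.431 -1.191 -1.843
vertex 1.941 -0.629 -1.321
endloop
endfacet
facet normal -0.283 0.131 0.950
outer loop
vertex 2.682 -0.76 -1.082
vertex 1.941 -0.629 -1.321
vertex 1.989 -2.289 -1.077
endloop
endfacet
facet normal 0.314 0.778 -0.544
outer loop
vertex 1.941 -0.629 -1.321
vertex 2.431 -1.191 -1.843
vertex 1.569 -0.921 -1.954
endloop
endfacet
facet normal -0.870 0.047 0.490
outer loop
vertex 1.941 -0.629 -1.321
vertex 1.569 -0.921 -1.954
vertex 1.989 -2.289 -1.077
endloop
endfacet
facet normal 0.314 0.778 -0.544
outer loop
vertex 1.569 -0.921 -1.954
vertex 2.431 -1.191 -1.843
vertex 1.846 -1.416 -2.503
endloop
endfacet
facet normal -0.920 -0.368 -0.133
outer loop
vertex 1.569 -0.921 -1.954
vertex 1.846 -1.416 -2.503
vertex 1.989 -2.289 -1.077
endloop
endfacet
facet normal 0.314 0.779 -0.544
outer loop
vertex 1.846 -1.416 -2.503
vertex 2.431 -1.191 -1.843
vertex 2.563 -1.742 -2.556
endloop
endfacet
facet normal -0.397 -0.800 -0.450
outer loop
vertex 1.846 -1.416 -2.503
vertex 2.563 -1.742 -2.556
vertex 1.989 -2.289 -1.077
endloop
endfacet
facet normal 0.313 0.779 -0.544
outer loop
vertex 2.563 -1.742 -2.556
vertex 2.431 -1.191 -1.843
vertex 3.181 -1.652 -2.072
endloop
endfacet
facet normal 0.309 -0.925 -0.222
outer loop
vertex 2.563 -1.742 -2.556
vertex 3.181 -1.652 -2.072
vertex 1.989 -2.289 -1.077
endloop
endfacet
facet normal 0.313 0.779 -0.543
outer loop
vertex 3.181 -1.652 -2.072
vertex 2.431 -1.191 -1.843
vertex 3.234 -1.216 -1.416
endloop
endfacet
facet normal 0.661 -0.648 0.377
outer loop
vertex 3.181 -1.652 -2.072
vertex 3.234 -1.216 -1.416
vertex 1.989 -2.289 -1.077
endloop
endfacet
facet normal 0.314 0.778 -0.544
outer loop
vertex 3.234 -1.216 -1.416
vertex 2.431 -1.191 -1.843
vertex 2.682 -0.76 -1.082
endloop
endfacet
facet normal 0.398 -0.177 0.900
outer loop
vertex 3.234 -1.216 -1.416
vertex 2.682 -0.76 -1.082
vertex 1.989 -2.289 -1.077
endloop
endfacet
facet normal -0.994 -0.053 -0.099
outer loop
vertex 3.09 0.871 -1.548
vertex 3.065 -0.097 -0.771
vertex 2.959 1.057 -0.328
endloop
endfacet
facet normal -0.765 0.619 -0.177
outer loop
vertex 3.09 0.871 -1.548
vertex 2.959 1.057 -0.328
vertex 3.707 1.793 -0.991
endloop
endfacet
facet normal -0.298 0.632 -0.716
outer loop
vertex 3.09 0.871 -1.548
vertex 3.707 1.793 -0.991
vertex 4.275 1.093 -1.845
endloop
endfacet
facet normal -0.237 -0.032 -0.971
outer loop
vertex 3.09 0.871 -1.548
vertex 4.275 1.093 -1.845
vertex 3.877 -0.075 -1.709
endloop
endfacet
facet normal -0.668 -0.455 -0.589
outer loop
vertex 3.09 0.871 -1.548
vertex 3.877 -0.075 -1.709
vertex 3.065 -0.097 -0.771
endloop
endfacet
facet normal -0.420 0.805 0.419
outer loop
vertex 3.707 1.793 -0.991
vertex 2.959 1.057 -0.328
vertex 4.063 1.395 0.129
endloop
endfacet
facet normal -0.789 -0.282 0.545
outer loop
vertex 2.959 1.057 -0.328
vertex 3.065 -0.097 -0.771
vertex 3.665 0.227 0.265
endloop
endfacet
facet normal -0.262 -0.933 -0.248
outer loop
vertex 3.065 -0.097 -0.771
vertex 3.877 -0.075 -1.709
vertex 4.233 -0.473 -0.589
endloop
endfacet
facet normal 0.435 -0.249 -0.866
outer loop
vertex 3.877 -0.075 -1.709
vertex 4.275 1.093 -1.845
vertex 4.981 0.263 -1.252
endloop
endfacet
facet normal 0.336 0.826 -0.453
outer loop
vertex 4.275 1.093 -1.845
vertex 3.707 1.793 -0.991
vertex 4.875 1.417 -0.809
endloop
endfacet
facet normal 0.237 0.032 0.971
outer loop
vertex 4.85 0.449 -0.032
vertex 4.063 1.395 0.129
vertex 3.665 0.227 0.265
endloop
endfacet
facet normal 0.298 -0.632 0.716
outer loop
vertex 4.85 0.449 -0.032
vertex 3.665 0.227 0.265
vertex 4.233 -0.473 -0.589
endloop
endfacet
facet normal 0.765 -0.619 0.177
outer loop
vertex 4.85 0.449 -0.032
vertex 4.233 -0.473 -0.589
vertex 4.981 0.263 -1.252
endloop
endfacet
facet normal 0.994 0.053 0.099
outer loop
vertex 4.85 0.449 -0.032
vertex 4.981 0.263 -1.252
vertex 4.875 1.417 -0.809
endloop
endfacet
facet normal 0.668 0.455 0.589
outer loop
vertex 4.85 0.449 -0.032
vertex 4.875 1.417 -0.809
vertex 4.063 1.395 0.129
endloop
endfacet
facet normal -0.435 0.249 0.866
outer loop
vertex 3.665 0.227 0.265
vertex 4.063 1.395 0.129
vertex 2.959 1.057 -0.328
endloop
endfacet
facet normal -0.336 -0.826 0.453
outer loop
vertex 4.233 -0.473 -0.589
vertex 3.665 0.227 0.265
vertex 3.065 -0.097 -0.771
endloop
endfacet
facet normal 0.420 -0.805 -0.419
outer loop
vertex 4.981 0.263 -1.252
vertex 4.233 -0.473 -0.589
vertex 3.877 -0.075 -1.709
endloop
endfacet
facet normal 0.789 0.282 -0.545
outer loop
vertex 4.875 1.417 -0.809
vertex 4.981 0.263 -1.252
vertex 4.275 1.093 -1.845
endloop
endfacet
facet normal 0.262 0.933 0.248
outer loop
vertex 4.063 1.395 0.129
vertex 4.875 1.417 -0.809
vertex 3.707 1.793 -0.991
endloop
endfacet

endsolid


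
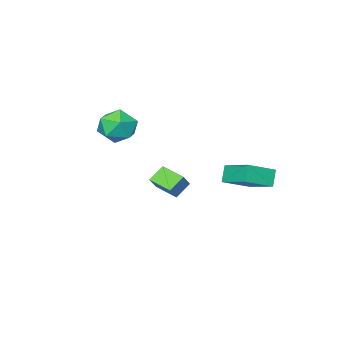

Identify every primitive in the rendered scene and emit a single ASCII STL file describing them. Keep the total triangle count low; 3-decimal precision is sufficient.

solid 
facet normal -0.773 0.010 0.634
outer loop
vertex -2.63 -3.486 -2.266
vertex -2.887 -2.1 -2.602
vertex -3.342 -3.828 -3.128
endloop
endfacet
facet normal 0.178 -0.956 0.232
outer loop
vertex -2.453 -3.84 -3.858
vertex -2.63 -3.486 -2.266
vertex -3.342 -3.828 -3.128
endloop
endfacet
facet normal -0.773 0.011 0.634
outer loop
vertex -3.342 -3.828 -3.128
vertex -2.887 -2.1 -2.602
vertex -3.599 -2.441 -3.465
endloop
endfacet
facet normal -0.609 -0.292 -0.737
outer loop
vertex -3.599 -2.441 -3.465
vertex -2.453 -3.84 -3.858
vertex -3.342 -3.828 -3.128
endloop
endfacet
facet normal 0.609 0.292 0.737
outer loop
vertex -2.63 -3.486 -2.266
vertex -1.998 -2.112 -3.332
vertex -2.887 -2.1 -2.602
endloop
endfacet
facet normal 0.177 -0.956 0.232
outer loop
vertex -1.741 -3.499 -2.995
vertex -2.63 -3.486 -2.266
vertex -2.453 -3.84 -3.858
endloop
endfacet
facet normal 0.609 0.292 0.737
outer loop
vertex -1.741 -3.499 -2.995
vertex -1.998 -2.112 -3.332
vertex -2.63 -3.486 -2.266
endloop
endfacet
facet normal -0.177 0.957 -0.232
outer loop
vertex -2.887 -2.1 -2.602
vertex -1.998 -2.112 -3.332
vertex -3.599 -2.441 -3.465
endloop
endfacet
facet normal -0.609 -0.292 -0.738
outer loop
vertex -2.71 -2.454 -4.194
vertex -2.453 -3.84 -3.858
vertex -3.599 -2.441 -3.465
endloop
endfacet
facet normal -0.177 0.956 -0.233
outer loop
vertex -3.599 -2.441 -3.465
vertex -1.998 -2.112 -3.332
vertex -2.71 -2.454 -4.194
endloop
endfacet
facet normal 0.773 -0.010 -0.634
outer loop
vertex -2.71 -2.454 -4.194
vertex -1.741 -3.499 -2.995
vertex -2.453 -3.84 -3.858
endloop
endfacet
facet normal 0.773 -0.011 -0.634
outer loop
vertex -1.998 -2.112 -3.332
vertex -1.741 -3.499 -2.995
vertex -2.71 -2.454 -4.194
endloop
endfacet
facet normal -0.740 0.108 0.664
outer loop
vertex 1.207 -0.625 3.122
vertex 0.935 -1.732 3.0
vertex 1.696 -1.413 3.795
endloop
endfacet
facet normal -0.205 0.559 0.803
outer loop
vertex 1.207 -0.625 3.122
vertex 1.696 -1.413 3.795
vertex 2.326 -0.559 3.361
endloop
endfacet
facet normal -0.106 0.968 0.227
outer loop
vertex 1.207 -0.625 3.122
vertex 2.326 -0.559 3.361
vertex 1.953 -0.35 2.297
endloop
endfacet
facet normal -0.580 0.769 -0.268
outer loop
vertex 1.207 -0.625 3.122
vertex 1.953 -0.35 2.297
vertex 1.094 -1.075 2.074
endloop
endfacet
facet normal -0.971 0.238 0.002
outer loop
vertex 1.207 -0.625 3.122
vertex 1.094 -1.075 2.074
vertex 0.935 -1.732 3.0
endloop
endfacet
facet normal 0.388 0.174 0.905
outer loop
vertex 2.326 -0.559 3.361
vertex 1.696 -1.413 3.795
vertex 2.746 -1.625 3.386
endloop
endfacet
facet normal -0.477 -0.556 0.680
outer loop
vertex 1.696 -1.413 3.795
vertex 0.935 -1.732 3.0
vertex 1.887 -2.35 3.163
endloop
endfacet
facet normal -0.853 -0.345 -0.391
outer loop
vertex 0.935 -1.732 3.0
vertex 1.094 -1.075 2.074
vertex 1.514 -2.141 2.099
endloop
endfacet
facet normal -0.219 0.515 -0.829
outer loop
vertex 1.094 -1.075 2.074
vertex 1.953 -0.35 2.297
vertex 2.144 -1.287 1.665
endloop
endfacet
facet normal 0.548 0.836 -0.028
outer loop
vertex 1.953 -0.35 2.297
vertex 2.326 -0.559 3.361
vertex 2.905 -0.968 2.46
endloop
endfacet
facet normal 0.580 -0.769 0.268
outer loop
vertex 2.633 -2.075 2.338
vertex 2.746 -1.625 3.386
vertex 1.887 -2.35 3.163
endloop
endfacet
facet normal 0.106 -0.968 -0.227
outer loop
vertex 2.633 -2.075 2.338
vertex 1.887 -2.35 3.163
vertex 1.514 -2.141 2.099
endloop
endfacet
facet normal 0.205 -0.559 -0.803
outer loop
vertex 2.633 -2.075 2.338
vertex 1.514 -2.141 2.099
vertex 2.144 -1.287 1.665
endloop
endfacet
facet normal 0.740 -0.108 -0.664
outer loop
vertex 2.633 -2.075 2.338
vertex 2.144 -1.287 1.665
vertex 2.905 -0.968 2.46
endloop
endfacet
facet normal 0.971 -0.238 -0.002
outer loop
vertex 2.633 -2.075 2.338
vertex 2.905 -0.968 2.46
vertex 2.746 -1.625 3.386
endloop
endfacet
facet normal 0.219 -0.515 0.829
outer loop
vertex 1.887 -2.35 3.163
vertex 2.746 -1.625 3.386
vertex 1.696 -1.413 3.795
endloop
endfacet
facet normal -0.548 -0.836 0.028
outer loop
vertex 1.514 -2.141 2.099
vertex 1.887 -2.35 3.163
vertex 0.935 -1.732 3.0
endloop
endfacet
facet normal -0.388 -0.174 -0.905
outer loop
vertex 2.144 -1.287 1.665
vertex 1.514 -2.141 2.099
vertex 1.094 -1.075 2.074
endloop
endfacet
facet normal 0.477 0.556 -0.680
outer loop
vertex 2.905 -0.968 2.46
vertex 2.144 -1.287 1.665
vertex 1.953 -0.35 2.297
endloop
endfacet
facet normal 0.853 0.345 0.391
outer loop
vertex 2.746 -1.625 3.386
vertex 2.905 -0.968 2.46
vertex 2.326 -0.559 3.361
endloop
endfacet
facet normal -0.447 -0.318 0.836
outer loop
vertex -2.125 3.771 0.725
vertex -3.632 4.159 0.066
vertex -2.263 1.904 -0.06
endloop
endfacet
facet normal 0.891 -0.230 0.390
outer loop
vertex -1.788 2.241 -0.946
vertex -2.125 3.771 0.725
vertex -2.263 1.904 -0.06
endloop
endfacet
facet normal -0.448 -0.319 0.835
outer loop
vertex -2.263 1.904 -0.06
vertex -3.632 4.159 0.066
vertex -3.769 2.292 -0.72
endloop
endfacet
facet normal -0.068 -0.920 -0.386
outer loop
vertex -3.769 2.292 -0.72
vertex -1.788 2.241 -0.946
vertex -2.263 1.904 -0.06
endloop
endfacet
facet normal 0.068 0.920 0.386
outer loop
vertex -2.125 3.771 0.725
vertex -3.157 4.496 -0.82
vertex -3.632 4.159 0.066
endloop
endfacet
facet normal 0.892 -0.230 0.390
outer loop
vertex -1.651 4.108 -0.16
vertex -2.125 3.771 0.725
vertex -1.788 2.241 -0.946
endloop
endfacet
facet normal 0.068 0.920 0.386
outer loop
vertex -1.651 4.108 -0.16
vertex -3.157 4.496 -0.82
vertex -2.125 3.771 0.725
endloop
endfacet
facet normal -0.891 0.230 -0.391
outer loop
vertex -3.632 4.159 0.066
vertex -3.157 4.496 -0.82
vertex -3.769 2.292 -0.72
endloop
endfacet
facet normal -0.068 -0.920 -0.387
outer loop
vertex -3.295 2.629 -1.605
vertex -1.788 2.241 -0.946
vertex -3.769 2.292 -0.72
endloop
endfacet
facet normal -0.892 0.230 -0.390
outer loop
vertex -3.769 2.292 -0.72
vertex -3.157 4.496 -0.82
vertex -3.295 2.629 -1.605
endloop
endfacet
facet normal 0.447 0.319 -0.836
outer loop
vertex -3.295 2.629 -1.605
vertex -1.651 4.108 -0.16
vertex -1.788 2.241 -0.946
endloop
endfacet
facet normal 0.448 0.318 -0.835
outer loop
vertex -3.157 4.496 -0.82
vertex -1.651 4.108 -0.16
vertex -3.295 2.629 -1.605
endloop
endfacet

endsolid


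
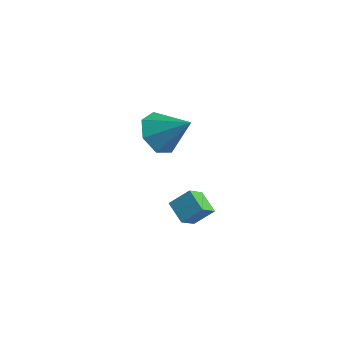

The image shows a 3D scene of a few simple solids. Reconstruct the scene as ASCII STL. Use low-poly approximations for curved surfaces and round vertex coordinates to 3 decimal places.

solid 
facet normal -0.851 0.349 0.392
outer loop
vertex 2.699 -1.405 -2.502
vertex 3.202 -0.85 -1.903
vertex 2.689 -0.639 -3.205
endloop
endfacet
facet normal -0.524 -0.580 -0.624
outer loop
vertex 3.498 -0.97 -3.577
vertex 2.699 -1.405 -2.502
vertex 2.689 -0.639 -3.205
endloop
endfacet
facet normal -0.851 0.349 0.392
outer loop
vertex 2.689 -0.639 -3.205
vertex 3.202 -0.85 -1.903
vertex 3.193 -0.083 -2.605
endloop
endfacet
facet normal -0.009 0.737 -0.676
outer loop
vertex 3.193 -0.083 -2.605
vertex 3.498 -0.97 -3.577
vertex 2.689 -0.639 -3.205
endloop
endfacet
facet normal 0.009 -0.737 0.676
outer loop
vertex 2.699 -1.405 -2.502
vertex 4.011 -1.181 -2.275
vertex 3.202 -0.85 -1.903
endloop
endfacet
facet normal -0.526 -0.578 -0.624
outer loop
vertex 3.507 -1.737 -2.875
vertex 2.699 -1.405 -2.502
vertex 3.498 -0.97 -3.577
endloop
endfacet
facet normal 0.009 -0.737 0.676
outer loop
vertex 3.507 -1.737 -2.875
vertex 4.011 -1.181 -2.275
vertex 2.699 -1.405 -2.502
endloop
endfacet
facet normal 0.524 0.578 0.625
outer loop
vertex 3.202 -0.85 -1.903
vertex 4.011 -1.181 -2.275
vertex 3.193 -0.083 -2.605
endloop
endfacet
facet normal -0.009 0.737 -0.676
outer loop
vertex 4.001 -0.415 -2.978
vertex 3.498 -0.97 -3.577
vertex 3.193 -0.083 -2.605
endloop
endfacet
facet normal 0.526 0.579 0.623
outer loop
vertex 3.193 -0.083 -2.605
vertex 4.011 -1.181 -2.275
vertex 4.001 -0.415 -2.978
endloop
endfacet
facet normal 0.851 -0.349 -0.392
outer loop
vertex 4.001 -0.415 -2.978
vertex 3.507 -1.737 -2.875
vertex 3.498 -0.97 -3.577
endloop
endfacet
facet normal 0.851 -0.349 -0.392
outer loop
vertex 4.011 -1.181 -2.275
vertex 3.507 -1.737 -2.875
vertex 4.001 -0.415 -2.978
endloop
endfacet
facet normal -0.742 -0.206 -0.638
outer loop
vertex -0.819 3.416 -5.068
vertex -1.502 3.502 -4.302
vertex -1.157 4.234 -4.939
endloop
endfacet
facet normal 0.839 0.404 -0.365
outer loop
vertex -0.819 3.416 -5.068
vertex -1.157 4.234 -4.939
vertex -0.218 3.858 -3.198
endloop
endfacet
facet normal -0.742 -0.206 -0.638
outer loop
vertex -1.157 4.234 -4.939
vertex -1.502 3.502 -4.302
vertex -1.755 4.5 -4.33
endloop
endfacet
facet normal 0.394 0.919 -0.014
outer loop
vertex -1.157 4.234 -4.939
vertex -1.755 4.5 -4.33
vertex -0.218 3.858 -3.198
endloop
endfacet
facet normal -0.742 -0.206 -0.638
outer loop
vertex -1.755 4.5 -4.33
vertex -1.502 3.502 -4.302
vertex -2.162 4.014 -3.7
endloop
endfacet
facet normal -0.083 0.814 0.575
outer loop
vertex -1.755 4.5 -4.33
vertex -2.162 4.014 -3.7
vertex -0.218 3.858 -3.198
endloop
endfacet
facet normal -0.742 -0.206 -0.638
outer loop
vertex -2.162 4.014 -3.7
vertex -1.502 3.502 -4.302
vertex -2.072 3.143 -3.523
endloop
endfacet
facet normal -0.234 0.170 0.957
outer loop
vertex -2.162 4.014 -3.7
vertex -2.072 3.143 -3.523
vertex -0.218 3.858 -3.198
endloop
endfacet
facet normal -0.742 -0.206 -0.638
outer loop
vertex -2.072 3.143 -3.523
vertex -1.502 3.502 -4.302
vertex -1.552 2.541 -3.933
endloop
endfacet
facet normal 0.055 -0.529 0.847
outer loop
vertex -2.072 3.143 -3.523
vertex -1.552 2.541 -3.933
vertex -0.218 3.858 -3.198
endloop
endfacet
facet normal -0.742 -0.206 -0.638
outer loop
vertex -1.552 2.541 -3.933
vertex -1.502 3.502 -4.302
vertex -0.995 2.663 -4.62
endloop
endfacet
facet normal 0.567 -0.756 0.326
outer loop
vertex -1.552 2.541 -3.933
vertex -0.995 2.663 -4.62
vertex -0.218 3.858 -3.198
endloop
endfacet
facet normal -0.742 -0.206 -0.638
outer loop
vertex -0.995 2.663 -4.62
vertex -1.502 3.502 -4.302
vertex -0.819 3.416 -5.068
endloop
endfacet
facet normal 0.915 -0.341 -0.214
outer loop
vertex -0.995 2.663 -4.62
vertex -0.819 3.416 -5.068
vertex -0.218 3.858 -3.198
endloop
endfacet

endsolid


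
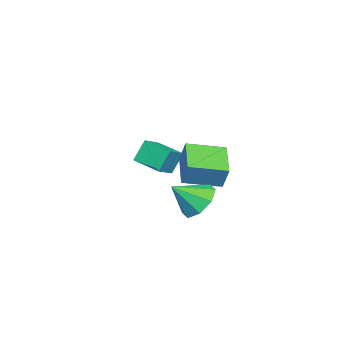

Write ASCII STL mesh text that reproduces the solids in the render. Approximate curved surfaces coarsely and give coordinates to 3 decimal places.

solid 
facet normal -0.504 0.586 -0.634
outer loop
vertex 4.307 1.835 -3.707
vertex 3.377 1.339 -3.427
vertex 3.928 2.206 -3.063
endloop
endfacet
facet normal 0.890 0.260 0.374
outer loop
vertex 4.307 1.835 -3.707
vertex 3.928 2.206 -3.063
vertex 4.183 0.401 -2.413
endloop
endfacet
facet normal -0.504 0.586 -0.634
outer loop
vertex 3.928 2.206 -3.063
vertex 3.377 1.339 -3.427
vertex 3.227 2.07 -2.632
endloop
endfacet
facet normal 0.437 0.359 0.825
outer loop
vertex 3.928 2.206 -3.063
vertex 3.227 2.07 -2.632
vertex 4.183 0.401 -2.413
endloop
endfacet
facet normal -0.503 0.587 -0.635
outer loop
vertex 3.227 2.07 -2.632
vertex 3.377 1.339 -3.427
vertex 2.613 1.505 -2.668
endloop
endfacet
facet normal -0.116 0.063 0.991
outer loop
vertex 3.227 2.07 -2.632
vertex 2.613 1.505 -2.668
vertex 4.183 0.401 -2.413
endloop
endfacet
facet normal -0.504 0.586 -0.635
outer loop
vertex 2.613 1.505 -2.668
vertex 3.377 1.339 -3.427
vertex 2.448 0.843 -3.148
endloop
endfacet
facet normal -0.443 -0.451 0.775
outer loop
vertex 2.613 1.505 -2.668
vertex 2.448 0.843 -3.148
vertex 4.183 0.401 -2.413
endloop
endfacet
facet normal -0.504 0.587 -0.634
outer loop
vertex 2.448 0.843 -3.148
vertex 3.377 1.339 -3.427
vertex 2.827 0.472 -3.792
endloop
endfacet
facet normal -0.353 -0.885 0.302
outer loop
vertex 2.448 0.843 -3.148
vertex 2.827 0.472 -3.792
vertex 4.183 0.401 -2.413
endloop
endfacet
facet normal -0.504 0.587 -0.634
outer loop
vertex 2.827 0.472 -3.792
vertex 3.377 1.339 -3.427
vertex 3.528 0.609 -4.223
endloop
endfacet
facet normal 0.100 -0.984 -0.149
outer loop
vertex 2.827 0.472 -3.792
vertex 3.528 0.609 -4.223
vertex 4.183 0.401 -2.413
endloop
endfacet
facet normal -0.504 0.587 -0.634
outer loop
vertex 3.528 0.609 -4.223
vertex 3.377 1.339 -3.427
vertex 4.141 1.174 -4.187
endloop
endfacet
facet normal 0.653 -0.688 -0.315
outer loop
vertex 3.528 0.609 -4.223
vertex 4.141 1.174 -4.187
vertex 4.183 0.401 -2.413
endloop
endfacet
facet normal -0.504 0.587 -0.634
outer loop
vertex 4.141 1.174 -4.187
vertex 3.377 1.339 -3.427
vertex 4.307 1.835 -3.707
endloop
endfacet
facet normal 0.980 -0.174 -0.099
outer loop
vertex 4.141 1.174 -4.187
vertex 4.307 1.835 -3.707
vertex 4.183 0.401 -2.413
endloop
endfacet
facet normal -0.898 0.153 -0.412
outer loop
vertex -3.327 -3.999 -3.134
vertex -2.919 -2.453 -3.451
vertex -2.843 -4.371 -4.327
endloop
endfacet
facet normal -0.249 -0.949 0.195
outer loop
vertex -1.801 -4.547 -3.849
vertex -3.327 -3.999 -3.134
vertex -2.843 -4.371 -4.327
endloop
endfacet
facet normal -0.898 0.153 -0.412
outer loop
vertex -2.843 -4.371 -4.327
vertex -2.919 -2.453 -3.451
vertex -2.435 -2.825 -4.644
endloop
endfacet
facet normal 0.361 -0.278 -0.890
outer loop
vertex -2.435 -2.825 -4.644
vertex -1.801 -4.547 -3.849
vertex -2.843 -4.371 -4.327
endloop
endfacet
facet normal -0.361 0.278 0.890
outer loop
vertex -3.327 -3.999 -3.134
vertex -1.877 -2.629 -2.973
vertex -2.919 -2.453 -3.451
endloop
endfacet
facet normal -0.249 -0.949 0.195
outer loop
vertex -2.285 -4.175 -2.656
vertex -3.327 -3.999 -3.134
vertex -1.801 -4.547 -3.849
endloop
endfacet
facet normal -0.361 0.278 0.890
outer loop
vertex -2.285 -4.175 -2.656
vertex -1.877 -2.629 -2.973
vertex -3.327 -3.999 -3.134
endloop
endfacet
facet normal 0.249 0.949 -0.195
outer loop
vertex -2.919 -2.453 -3.451
vertex -1.877 -2.629 -2.973
vertex -2.435 -2.825 -4.644
endloop
endfacet
facet normal 0.361 -0.278 -0.890
outer loop
vertex -1.393 -3.001 -4.166
vertex -1.801 -4.547 -3.849
vertex -2.435 -2.825 -4.644
endloop
endfacet
facet normal 0.249 0.949 -0.195
outer loop
vertex -2.435 -2.825 -4.644
vertex -1.877 -2.629 -2.973
vertex -1.393 -3.001 -4.166
endloop
endfacet
facet normal 0.898 -0.153 0.412
outer loop
vertex -1.393 -3.001 -4.166
vertex -2.285 -4.175 -2.656
vertex -1.801 -4.547 -3.849
endloop
endfacet
facet normal 0.898 -0.153 0.412
outer loop
vertex -1.877 -2.629 -2.973
vertex -2.285 -4.175 -2.656
vertex -1.393 -3.001 -4.166
endloop
endfacet
facet normal -0.536 0.824 -0.182
outer loop
vertex -0.003 1.113 -1.415
vertex 1.559 1.964 -2.164
vertex -0.312 0.654 -2.58
endloop
endfacet
facet normal -0.809 -0.441 0.388
outer loop
vertex 0.701 -0.904 -2.236
vertex -0.003 1.113 -1.415
vertex -0.312 0.654 -2.58
endloop
endfacet
facet normal -0.537 0.824 -0.182
outer loop
vertex -0.312 0.654 -2.58
vertex 1.559 1.964 -2.164
vertex 1.249 1.505 -3.329
endloop
endfacet
facet normal -0.240 -0.355 -0.903
outer loop
vertex 1.249 1.505 -3.329
vertex 0.701 -0.904 -2.236
vertex -0.312 0.654 -2.58
endloop
endfacet
facet normal 0.240 0.355 0.904
outer loop
vertex -0.003 1.113 -1.415
vertex 2.572 0.406 -1.82
vertex 1.559 1.964 -2.164
endloop
endfacet
facet normal -0.809 -0.441 0.389
outer loop
vertex 1.011 -0.445 -1.071
vertex -0.003 1.113 -1.415
vertex 0.701 -0.904 -2.236
endloop
endfacet
facet normal 0.240 0.355 0.903
outer loop
vertex 1.011 -0.445 -1.071
vertex 2.572 0.406 -1.82
vertex -0.003 1.113 -1.415
endloop
endfacet
facet normal 0.809 0.440 -0.389
outer loop
vertex 1.559 1.964 -2.164
vertex 2.572 0.406 -1.82
vertex 1.249 1.505 -3.329
endloop
endfacet
facet normal -0.240 -0.355 -0.903
outer loop
vertex 2.263 -0.053 -2.985
vertex 0.701 -0.904 -2.236
vertex 1.249 1.505 -3.329
endloop
endfacet
facet normal 0.809 0.441 -0.388
outer loop
vertex 1.249 1.505 -3.329
vertex 2.572 0.406 -1.82
vertex 2.263 -0.053 -2.985
endloop
endfacet
facet normal 0.536 -0.824 0.182
outer loop
vertex 2.263 -0.053 -2.985
vertex 1.011 -0.445 -1.071
vertex 0.701 -0.904 -2.236
endloop
endfacet
facet normal 0.537 -0.824 0.182
outer loop
vertex 2.572 0.406 -1.82
vertex 1.011 -0.445 -1.071
vertex 2.263 -0.053 -2.985
endloop
endfacet

endsolid


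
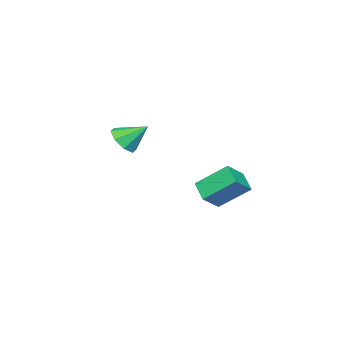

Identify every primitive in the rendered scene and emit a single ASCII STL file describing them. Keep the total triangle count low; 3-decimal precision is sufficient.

solid 
facet normal -0.530 -0.665 0.526
outer loop
vertex 2.598 0.696 -3.261
vertex 1.99 2.166 -2.016
vertex 1.496 0.93 -4.076
endloop
endfacet
facet normal 0.301 -0.728 -0.616
outer loop
vertex 2.17 1.774 -4.744
vertex 2.598 0.696 -3.261
vertex 1.496 0.93 -4.076
endloop
endfacet
facet normal -0.530 -0.665 0.526
outer loop
vertex 1.496 0.93 -4.076
vertex 1.99 2.166 -2.016
vertex 0.888 2.4 -2.831
endloop
endfacet
facet normal -0.792 0.169 -0.586
outer loop
vertex 0.888 2.4 -2.831
vertex 2.17 1.774 -4.744
vertex 1.496 0.93 -4.076
endloop
endfacet
facet normal 0.792 -0.169 0.586
outer loop
vertex 2.598 0.696 -3.261
vertex 2.664 3.01 -2.684
vertex 1.99 2.166 -2.016
endloop
endfacet
facet normal 0.301 -0.728 -0.616
outer loop
vertex 3.272 1.54 -3.929
vertex 2.598 0.696 -3.261
vertex 2.17 1.774 -4.744
endloop
endfacet
facet normal 0.792 -0.169 0.586
outer loop
vertex 3.272 1.54 -3.929
vertex 2.664 3.01 -2.684
vertex 2.598 0.696 -3.261
endloop
endfacet
facet normal -0.301 0.728 0.616
outer loop
vertex 1.99 2.166 -2.016
vertex 2.664 3.01 -2.684
vertex 0.888 2.4 -2.831
endloop
endfacet
facet normal -0.792 0.169 -0.586
outer loop
vertex 1.562 3.244 -3.499
vertex 2.17 1.774 -4.744
vertex 0.888 2.4 -2.831
endloop
endfacet
facet normal -0.301 0.728 0.616
outer loop
vertex 0.888 2.4 -2.831
vertex 2.664 3.01 -2.684
vertex 1.562 3.244 -3.499
endloop
endfacet
facet normal 0.530 0.665 -0.526
outer loop
vertex 1.562 3.244 -3.499
vertex 3.272 1.54 -3.929
vertex 2.17 1.774 -4.744
endloop
endfacet
facet normal 0.530 0.665 -0.526
outer loop
vertex 2.664 3.01 -2.684
vertex 3.272 1.54 -3.929
vertex 1.562 3.244 -3.499
endloop
endfacet
facet normal 0.277 -0.724 -0.632
outer loop
vertex 1.663 -4.716 -0.981
vertex 1.152 -4.293 -1.689
vertex 2.065 -4.225 -1.367
endloop
endfacet
facet normal 0.559 0.178 0.809
outer loop
vertex 1.663 -4.716 -0.981
vertex 2.065 -4.225 -1.367
vertex 0.708 -3.127 -0.671
endloop
endfacet
facet normal 0.277 -0.724 -0.632
outer loop
vertex 2.065 -4.225 -1.367
vertex 1.152 -4.293 -1.689
vertex 1.932 -3.774 -1.942
endloop
endfacet
facet normal 0.691 0.638 0.341
outer loop
vertex 2.065 -4.225 -1.367
vertex 1.932 -3.774 -1.942
vertex 0.708 -3.127 -0.671
endloop
endfacet
facet normal 0.277 -0.724 -0.632
outer loop
vertex 1.932 -3.774 -1.942
vertex 1.152 -4.293 -1.689
vertex 1.343 -3.627 -2.368
endloop
endfacet
facet normal 0.338 0.929 -0.147
outer loop
vertex 1.932 -3.774 -1.942
vertex 1.343 -3.627 -2.368
vertex 0.708 -3.127 -0.671
endloop
endfacet
facet normal 0.277 -0.724 -0.632
outer loop
vertex 1.343 -3.627 -2.368
vertex 1.152 -4.293 -1.689
vertex 0.642 -3.87 -2.397
endloop
endfacet
facet normal -0.291 0.883 -0.369
outer loop
vertex 1.343 -3.627 -2.368
vertex 0.642 -3.87 -2.397
vertex 0.708 -3.127 -0.671
endloop
endfacet
facet normal 0.276 -0.724 -0.632
outer loop
vertex 0.642 -3.87 -2.397
vertex 1.152 -4.293 -1.689
vertex 0.24 -4.36 -2.011
endloop
endfacet
facet normal -0.828 0.526 -0.195
outer loop
vertex 0.642 -3.87 -2.397
vertex 0.24 -4.36 -2.011
vertex 0.708 -3.127 -0.671
endloop
endfacet
facet normal 0.276 -0.724 -0.632
outer loop
vertex 0.24 -4.36 -2.011
vertex 1.152 -4.293 -1.689
vertex 0.372 -4.811 -1.436
endloop
endfacet
facet normal -0.960 0.067 0.273
outer loop
vertex 0.24 -4.36 -2.011
vertex 0.372 -4.811 -1.436
vertex 0.708 -3.127 -0.671
endloop
endfacet
facet normal 0.275 -0.724 -0.633
outer loop
vertex 0.372 -4.811 -1.436
vertex 1.152 -4.293 -1.689
vertex 0.962 -4.959 -1.01
endloop
endfacet
facet normal -0.607 -0.225 0.762
outer loop
vertex 0.372 -4.811 -1.436
vertex 0.962 -4.959 -1.01
vertex 0.708 -3.127 -0.671
endloop
endfacet
facet normal 0.277 -0.724 -0.632
outer loop
vertex 0.962 -4.959 -1.01
vertex 1.152 -4.293 -1.689
vertex 1.663 -4.716 -0.981
endloop
endfacet
facet normal 0.021 -0.179 0.984
outer loop
vertex 0.962 -4.959 -1.01
vertex 1.663 -4.716 -0.981
vertex 0.708 -3.127 -0.671
endloop
endfacet

endsolid


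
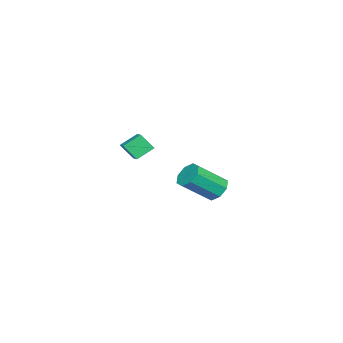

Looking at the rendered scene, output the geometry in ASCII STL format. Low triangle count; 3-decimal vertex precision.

solid 
facet normal -0.569 0.613 0.548
outer loop
vertex 3.304 2.421 0.369
vertex 3.984 2.821 0.627
vertex 3.241 2.953 -0.291
endloop
endfacet
facet normal -0.819 -0.482 -0.311
outer loop
vertex 3.736 2.419 -0.767
vertex 3.304 2.421 0.369
vertex 3.241 2.953 -0.291
endloop
endfacet
facet normal -0.569 0.613 0.548
outer loop
vertex 3.241 2.953 -0.291
vertex 3.984 2.821 0.627
vertex 3.921 3.353 -0.033
endloop
endfacet
facet normal -0.073 0.625 -0.777
outer loop
vertex 3.921 3.353 -0.033
vertex 3.736 2.419 -0.767
vertex 3.241 2.953 -0.291
endloop
endfacet
facet normal 0.073 -0.625 0.777
outer loop
vertex 3.304 2.421 0.369
vertex 4.479 2.287 0.151
vertex 3.984 2.821 0.627
endloop
endfacet
facet normal -0.819 -0.482 -0.311
outer loop
vertex 3.799 1.887 -0.107
vertex 3.304 2.421 0.369
vertex 3.736 2.419 -0.767
endloop
endfacet
facet normal 0.073 -0.625 0.777
outer loop
vertex 3.799 1.887 -0.107
vertex 4.479 2.287 0.151
vertex 3.304 2.421 0.369
endloop
endfacet
facet normal 0.819 0.482 0.311
outer loop
vertex 3.984 2.821 0.627
vertex 4.479 2.287 0.151
vertex 3.921 3.353 -0.033
endloop
endfacet
facet normal -0.073 0.625 -0.777
outer loop
vertex 4.416 2.819 -0.509
vertex 3.736 2.419 -0.767
vertex 3.921 3.353 -0.033
endloop
endfacet
facet normal 0.819 0.482 0.311
outer loop
vertex 3.921 3.353 -0.033
vertex 4.479 2.287 0.151
vertex 4.416 2.819 -0.509
endloop
endfacet
facet normal 0.569 -0.613 -0.548
outer loop
vertex 4.416 2.819 -0.509
vertex 3.799 1.887 -0.107
vertex 3.736 2.419 -0.767
endloop
endfacet
facet normal 0.569 -0.613 -0.548
outer loop
vertex 4.479 2.287 0.151
vertex 3.799 1.887 -0.107
vertex 4.416 2.819 -0.509
endloop
endfacet
facet normal -0.508 0.598 -0.620
outer loop
vertex -1.344 4.641 -4.144
vertex -1.677 4.102 -4.391
vertex -1.782 4.541 -3.882
endloop
endfacet
facet normal 0.182 0.778 0.601
outer loop
vertex -1.344 4.641 -4.144
vertex -1.782 4.541 -3.882
vertex -0.49 3.637 -3.103
endloop
endfacet
facet normal 0.183 0.779 0.600
outer loop
vertex -0.49 3.637 -3.103
vertex -1.782 4.541 -3.882
vertex -0.928 3.537 -2.84
endloop
endfacet
facet normal 0.509 -0.597 0.620
outer loop
vertex -0.49 3.637 -3.103
vertex -0.928 3.537 -2.84
vertex -0.823 3.098 -3.349
endloop
endfacet
facet normal -0.509 0.597 -0.620
outer loop
vertex -1.782 4.541 -3.882
vertex -1.677 4.102 -4.391
vertex -2.158 4.183 -3.918
endloop
endfacet
facet normal -0.468 0.413 0.781
outer loop
vertex -1.782 4.541 -3.882
vertex -2.158 4.183 -3.918
vertex -0.928 3.537 -2.84
endloop
endfacet
facet normal -0.467 0.414 0.781
outer loop
vertex -0.928 3.537 -2.84
vertex -2.158 4.183 -3.918
vertex -1.305 3.179 -2.876
endloop
endfacet
facet normal 0.508 -0.598 0.620
outer loop
vertex -0.928 3.537 -2.84
vertex -1.305 3.179 -2.876
vertex -0.823 3.098 -3.349
endloop
endfacet
facet normal -0.508 0.599 -0.619
outer loop
vertex -2.158 4.183 -3.918
vertex -1.677 4.102 -4.391
vertex -2.253 3.779 -4.231
endloop
endfacet
facet normal -0.842 -0.192 0.504
outer loop
vertex -2.158 4.183 -3.918
vertex -2.253 3.779 -4.231
vertex -1.305 3.179 -2.876
endloop
endfacet
facet normal -0.842 -0.194 0.503
outer loop
vertex -1.305 3.179 -2.876
vertex -2.253 3.779 -4.231
vertex -1.399 2.774 -3.189
endloop
endfacet
facet normal 0.508 -0.597 0.620
outer loop
vertex -1.305 3.179 -2.876
vertex -1.399 2.774 -3.189
vertex -0.823 3.098 -3.349
endloop
endfacet
facet normal -0.507 0.597 -0.621
outer loop
vertex -2.253 3.779 -4.231
vertex -1.677 4.102 -4.391
vertex -2.01 3.563 -4.637
endloop
endfacet
facet normal -0.724 -0.686 -0.068
outer loop
vertex -2.253 3.779 -4.231
vertex -2.01 3.563 -4.637
vertex -1.399 2.774 -3.189
endloop
endfacet
facet normal -0.723 -0.687 -0.069
outer loop
vertex -1.399 2.774 -3.189
vertex -2.01 3.563 -4.637
vertex -1.156 2.559 -3.596
endloop
endfacet
facet normal 0.508 -0.598 0.620
outer loop
vertex -1.399 2.774 -3.189
vertex -1.156 2.559 -3.596
vertex -0.823 3.098 -3.349
endloop
endfacet
facet normal -0.509 0.597 -0.620
outer loop
vertex -2.01 3.563 -4.637
vertex -1.677 4.102 -4.391
vertex -1.572 3.663 -4.9
endloop
endfacet
facet normal -0.183 -0.778 -0.601
outer loop
vertex -2.01 3.563 -4.637
vertex -1.572 3.663 -4.9
vertex -1.156 2.559 -3.596
endloop
endfacet
facet normal -0.182 -0.778 -0.601
outer loop
vertex -1.156 2.559 -3.596
vertex -1.572 3.663 -4.9
vertex -0.718 2.659 -3.858
endloop
endfacet
facet normal 0.508 -0.598 0.620
outer loop
vertex -1.156 2.559 -3.596
vertex -0.718 2.659 -3.858
vertex -0.823 3.098 -3.349
endloop
endfacet
facet normal -0.508 0.598 -0.620
outer loop
vertex -1.572 3.663 -4.9
vertex -1.677 4.102 -4.391
vertex -1.195 4.021 -4.864
endloop
endfacet
facet normal 0.467 -0.414 -0.781
outer loop
vertex -1.572 3.663 -4.9
vertex -1.195 4.021 -4.864
vertex -0.718 2.659 -3.858
endloop
endfacet
facet normal 0.468 -0.413 -0.781
outer loop
vertex -0.718 2.659 -3.858
vertex -1.195 4.021 -4.864
vertex -0.342 3.017 -3.822
endloop
endfacet
facet normal 0.509 -0.597 0.620
outer loop
vertex -0.718 2.659 -3.858
vertex -0.342 3.017 -3.822
vertex -0.823 3.098 -3.349
endloop
endfacet
facet normal -0.508 0.597 -0.620
outer loop
vertex -1.195 4.021 -4.864
vertex -1.677 4.102 -4.391
vertex -1.101 4.426 -4.551
endloop
endfacet
facet normal 0.842 0.193 -0.503
outer loop
vertex -1.195 4.021 -4.864
vertex -1.101 4.426 -4.551
vertex -0.342 3.017 -3.822
endloop
endfacet
facet normal 0.842 0.193 -0.504
outer loop
vertex -0.342 3.017 -3.822
vertex -1.101 4.426 -4.551
vertex -0.247 3.421 -3.509
endloop
endfacet
facet normal 0.508 -0.599 0.619
outer loop
vertex -0.342 3.017 -3.822
vertex -0.247 3.421 -3.509
vertex -0.823 3.098 -3.349
endloop
endfacet
facet normal -0.508 0.598 -0.620
outer loop
vertex -1.101 4.426 -4.551
vertex -1.677 4.102 -4.391
vertex -1.344 4.641 -4.144
endloop
endfacet
facet normal 0.724 0.687 0.069
outer loop
vertex -1.101 4.426 -4.551
vertex -1.344 4.641 -4.144
vertex -0.247 3.421 -3.509
endloop
endfacet
facet normal 0.724 0.686 0.068
outer loop
vertex -0.247 3.421 -3.509
vertex -1.344 4.641 -4.144
vertex -0.49 3.637 -3.103
endloop
endfacet
facet normal 0.507 -0.597 0.621
outer loop
vertex -0.247 3.421 -3.509
vertex -0.49 3.637 -3.103
vertex -0.823 3.098 -3.349
endloop
endfacet

endsolid


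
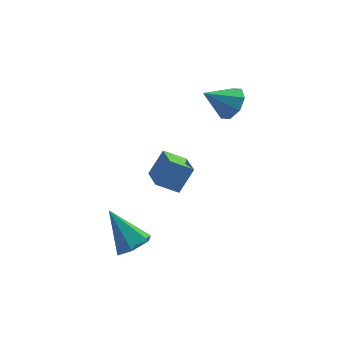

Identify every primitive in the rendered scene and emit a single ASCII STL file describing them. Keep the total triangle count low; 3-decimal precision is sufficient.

solid 
facet normal 0.381 -0.544 -0.747
outer loop
vertex -2.68 -3.374 -2.866
vertex -3.201 -2.975 -3.422
vertex -2.42 -2.654 -3.258
endloop
endfacet
facet normal 0.690 0.138 0.711
outer loop
vertex -2.68 -3.374 -2.866
vertex -2.42 -2.654 -3.258
vertex -3.979 -1.865 -1.898
endloop
endfacet
facet normal 0.381 -0.544 -0.748
outer loop
vertex -2.42 -2.654 -3.258
vertex -3.201 -2.975 -3.422
vertex -2.941 -2.254 -3.814
endloop
endfacet
facet normal 0.526 0.843 0.114
outer loop
vertex -2.42 -2.654 -3.258
vertex -2.941 -2.254 -3.814
vertex -3.979 -1.865 -1.898
endloop
endfacet
facet normal 0.381 -0.544 -0.748
outer loop
vertex -2.941 -2.254 -3.814
vertex -3.201 -2.975 -3.422
vertex -3.722 -2.576 -3.978
endloop
endfacet
facet normal -0.296 0.892 -0.342
outer loop
vertex -2.941 -2.254 -3.814
vertex -3.722 -2.576 -3.978
vertex -3.979 -1.865 -1.898
endloop
endfacet
facet normal 0.381 -0.544 -0.748
outer loop
vertex -3.722 -2.576 -3.978
vertex -3.201 -2.975 -3.422
vertex -3.982 -3.296 -3.587
endloop
endfacet
facet normal -0.951 0.236 -0.198
outer loop
vertex -3.722 -2.576 -3.978
vertex -3.982 -3.296 -3.587
vertex -3.979 -1.865 -1.898
endloop
endfacet
facet normal 0.381 -0.544 -0.748
outer loop
vertex -3.982 -3.296 -3.587
vertex -3.201 -2.975 -3.422
vertex -3.461 -3.695 -3.031
endloop
endfacet
facet normal -0.787 -0.470 0.400
outer loop
vertex -3.982 -3.296 -3.587
vertex -3.461 -3.695 -3.031
vertex -3.979 -1.865 -1.898
endloop
endfacet
facet normal 0.381 -0.544 -0.748
outer loop
vertex -3.461 -3.695 -3.031
vertex -3.201 -2.975 -3.422
vertex -2.68 -3.374 -2.866
endloop
endfacet
facet normal 0.033 -0.519 0.854
outer loop
vertex -3.461 -3.695 -3.031
vertex -2.68 -3.374 -2.866
vertex -3.979 -1.865 -1.898
endloop
endfacet
facet normal 0.802 -0.032 -0.597
outer loop
vertex 2.515 1.053 2.219
vertex 2.003 0.816 1.544
vertex 2.28 1.583 1.875
endloop
endfacet
facet normal 0.052 0.560 0.827
outer loop
vertex 2.515 1.053 2.219
vertex 2.28 1.583 1.875
vertex 0.777 0.864 2.456
endloop
endfacet
facet normal 0.802 -0.032 -0.597
outer loop
vertex 2.28 1.583 1.875
vertex 2.003 0.816 1.544
vertex 1.883 1.663 1.337
endloop
endfacet
facet normal -0.292 0.891 0.348
outer loop
vertex 2.28 1.583 1.875
vertex 1.883 1.663 1.337
vertex 0.777 0.864 2.456
endloop
endfacet
facet normal 0.802 -0.032 -0.597
outer loop
vertex 1.883 1.663 1.337
vertex 2.003 0.816 1.544
vertex 1.556 1.247 0.92
endloop
endfacet
facet normal -0.684 0.709 -0.170
outer loop
vertex 1.883 1.663 1.337
vertex 1.556 1.247 0.92
vertex 0.777 0.864 2.456
endloop
endfacet
facet normal 0.802 -0.030 -0.596
outer loop
vertex 1.556 1.247 0.92
vertex 2.003 0.816 1.544
vertex 1.492 0.579 0.868
endloop
endfacet
facet normal -0.897 0.119 -0.425
outer loop
vertex 1.556 1.247 0.92
vertex 1.492 0.579 0.868
vertex 0.777 0.864 2.456
endloop
endfacet
facet normal 0.803 -0.031 -0.596
outer loop
vertex 1.492 0.579 0.868
vertex 2.003 0.816 1.544
vertex 1.727 0.05 1.212
endloop
endfacet
facet normal -0.804 -0.531 -0.267
outer loop
vertex 1.492 0.579 0.868
vertex 1.727 0.05 1.212
vertex 0.777 0.864 2.456
endloop
endfacet
facet normal 0.802 -0.030 -0.596
outer loop
vertex 1.727 0.05 1.212
vertex 2.003 0.816 1.544
vertex 2.124 -0.031 1.75
endloop
endfacet
facet normal -0.462 -0.862 0.211
outer loop
vertex 1.727 0.05 1.212
vertex 2.124 -0.031 1.75
vertex 0.777 0.864 2.456
endloop
endfacet
facet normal 0.801 -0.031 -0.598
outer loop
vertex 2.124 -0.031 1.75
vertex 2.003 0.816 1.544
vertex 2.451 0.385 2.167
endloop
endfacet
facet normal -0.068 -0.679 0.731
outer loop
vertex 2.124 -0.031 1.75
vertex 2.451 0.385 2.167
vertex 0.777 0.864 2.456
endloop
endfacet
facet normal 0.801 -0.030 -0.597
outer loop
vertex 2.451 0.385 2.167
vertex 2.003 0.816 1.544
vertex 2.515 1.053 2.219
endloop
endfacet
facet normal 0.144 -0.091 0.985
outer loop
vertex 2.451 0.385 2.167
vertex 2.515 1.053 2.219
vertex 0.777 0.864 2.456
endloop
endfacet
facet normal -0.543 -0.252 -0.801
outer loop
vertex -0.243 0.916 -4.107
vertex -1.241 1.149 -3.504
vertex -0.199 2.318 -4.578
endloop
endfacet
facet normal 0.839 -0.197 -0.507
outer loop
vertex 0.561 2.671 -3.456
vertex -0.243 0.916 -4.107
vertex -0.199 2.318 -4.578
endloop
endfacet
facet normal -0.543 -0.252 -0.801
outer loop
vertex -0.199 2.318 -4.578
vertex -1.241 1.149 -3.504
vertex -1.198 2.552 -3.974
endloop
endfacet
facet normal 0.030 0.948 -0.318
outer loop
vertex -1.198 2.552 -3.974
vertex 0.561 2.671 -3.456
vertex -0.199 2.318 -4.578
endloop
endfacet
facet normal -0.029 -0.948 0.318
outer loop
vertex -0.243 0.916 -4.107
vertex -0.481 1.502 -2.382
vertex -1.241 1.149 -3.504
endloop
endfacet
facet normal 0.839 -0.196 -0.508
outer loop
vertex 0.518 1.268 -2.986
vertex -0.243 0.916 -4.107
vertex 0.561 2.671 -3.456
endloop
endfacet
facet normal -0.030 -0.948 0.318
outer loop
vertex 0.518 1.268 -2.986
vertex -0.481 1.502 -2.382
vertex -0.243 0.916 -4.107
endloop
endfacet
facet normal -0.839 0.196 0.507
outer loop
vertex -1.241 1.149 -3.504
vertex -0.481 1.502 -2.382
vertex -1.198 2.552 -3.974
endloop
endfacet
facet normal 0.029 0.948 -0.318
outer loop
vertex -0.437 2.904 -2.853
vertex 0.561 2.671 -3.456
vertex -1.198 2.552 -3.974
endloop
endfacet
facet normal -0.839 0.197 0.508
outer loop
vertex -1.198 2.552 -3.974
vertex -0.481 1.502 -2.382
vertex -0.437 2.904 -2.853
endloop
endfacet
facet normal 0.543 0.252 0.801
outer loop
vertex -0.437 2.904 -2.853
vertex 0.518 1.268 -2.986
vertex 0.561 2.671 -3.456
endloop
endfacet
facet normal 0.543 0.252 0.801
outer loop
vertex -0.481 1.502 -2.382
vertex 0.518 1.268 -2.986
vertex -0.437 2.904 -2.853
endloop
endfacet

endsolid
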